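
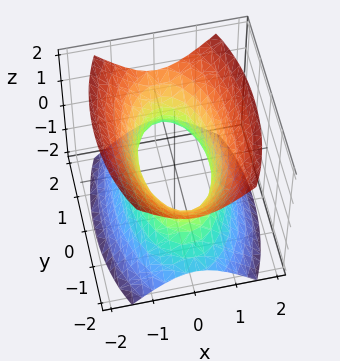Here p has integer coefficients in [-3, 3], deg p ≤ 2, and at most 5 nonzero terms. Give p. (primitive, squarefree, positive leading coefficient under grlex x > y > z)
3*x^2 + y^2 - 2*z^2 - 2

1. Degree: an hourglass — one-sheet hyperboloid; a quadric, so deg p = 2.
2. Symmetries: it's symmetric under x → −x, forcing even powers of x; it's symmetric under y → −y, forcing even powers of y; mirror symmetry z ↦ −z ⇒ only even powers of z.
3. Against the integer gridlines: the surface avoids every integer z-axis point in the box.
4. The integer polynomial consistent with all of this is the stated p.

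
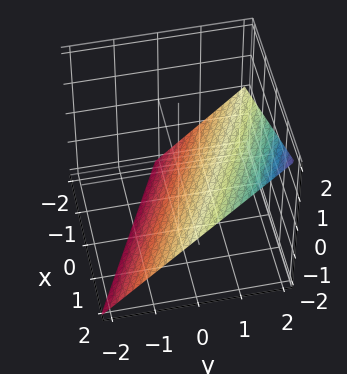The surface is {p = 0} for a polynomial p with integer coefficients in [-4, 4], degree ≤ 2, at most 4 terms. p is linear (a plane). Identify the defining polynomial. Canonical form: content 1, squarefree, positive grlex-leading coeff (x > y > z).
x + 2*y - 2*z - 2

First, deg p = 1.
Next, against the integer gridlines: it crosses the x-axis at the gridline x = 2; it crosses the z-axis at the gridline z = -1; it meets the y-axis at y = 1 (among the integer gridlines).
Finally, putting this together gives p.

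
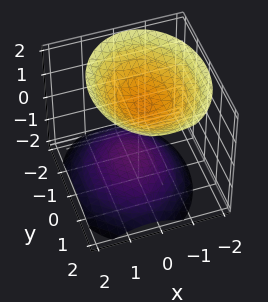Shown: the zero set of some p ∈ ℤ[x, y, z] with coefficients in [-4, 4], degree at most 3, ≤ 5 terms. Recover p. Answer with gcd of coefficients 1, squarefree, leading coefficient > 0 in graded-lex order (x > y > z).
First, there are 2 components. Treating them together as one polynomial.
Then, the degree is 2 — the shape is more complex than any degree-1 surface.
Then, from the visible intercepts: the surface avoids every integer x-axis point in the box; no y-intercept at any integer in the box; among the integer gridlines, it crosses the z-axis at z ∈ {-1, 1}.
Finally, these observations pin down the coefficients.

3*x^2 + x*z + 2*y^2 - 3*z^2 + 3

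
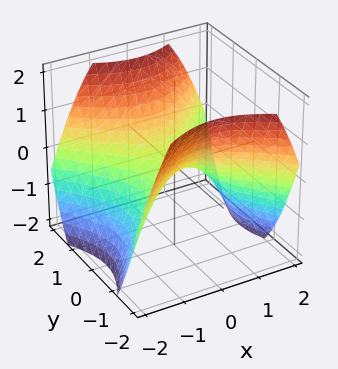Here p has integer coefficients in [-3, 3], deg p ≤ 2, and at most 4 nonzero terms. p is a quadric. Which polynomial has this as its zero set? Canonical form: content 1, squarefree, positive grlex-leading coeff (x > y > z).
2*x^2 - 2*y^2 + 3*z

(a) The degree is 2 — a hyperbolic paraboloid; a quadric.
(b) Symmetries: it's symmetric under y → −y, forcing even powers of y; mirror symmetry x ↦ −x ⇒ only even powers of x.
(c) From the visible intercepts: it crosses the z-axis at the gridline z = 0; it meets the y-axis at y = 0 (among the integer gridlines); it meets the x-axis at x = 0 (among the integer gridlines).
(d) The integer polynomial consistent with all of this is the stated p.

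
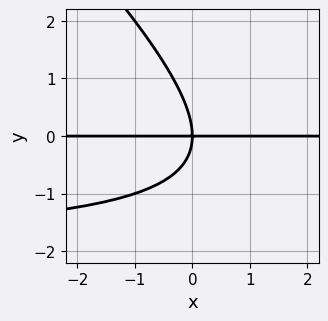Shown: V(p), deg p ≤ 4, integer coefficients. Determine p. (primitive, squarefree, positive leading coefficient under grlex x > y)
1. Degree: the shape is more complex than any degree-2 curve, so deg p = 3.
2. Against the integer gridlines: every point of the x-axis in the box is on the curve; it crosses the y-axis at the gridline y = 0.
3. Together with the visible shape, these determine p as stated.

x*y^2 + y^3 + 2*x*y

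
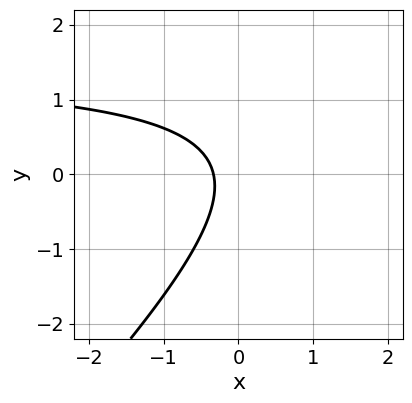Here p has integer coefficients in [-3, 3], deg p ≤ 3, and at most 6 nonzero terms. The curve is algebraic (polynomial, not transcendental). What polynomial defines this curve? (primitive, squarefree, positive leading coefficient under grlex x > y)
2*x*y - 2*y^2 - 3*x - 1

(a) Degree: the shape is more complex than any degree-1 curve, so deg p = 2.
(b) Observable constraints: it misses every integer gridline on the y-axis.
(c) These observations pin down the coefficients.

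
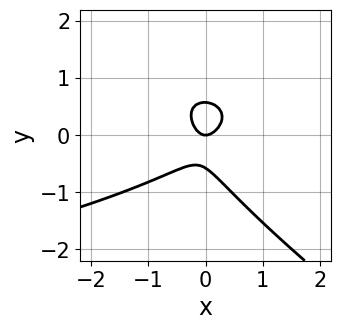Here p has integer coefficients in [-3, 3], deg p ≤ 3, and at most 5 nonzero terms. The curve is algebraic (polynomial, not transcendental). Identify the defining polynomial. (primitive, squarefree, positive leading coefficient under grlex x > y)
The degree is 3 — a generic line meets the curve in up to 3 points.
Against the integer gridlines: it crosses the y-axis at the gridline y = 0; one x-axis crossing is at x = 0.
Solving for integer coefficients yields p as stated.

2*x*y^2 + 3*y^3 + 3*x^2 - x*y - y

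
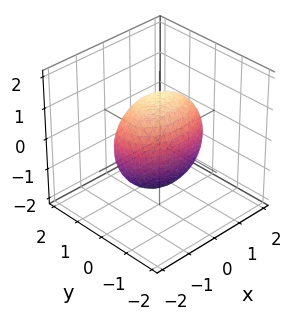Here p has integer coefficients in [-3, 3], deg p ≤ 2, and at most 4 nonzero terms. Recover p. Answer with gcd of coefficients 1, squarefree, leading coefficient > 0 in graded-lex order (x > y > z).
x^2 + 2*y^2 + z^2 - 2

deg p = 2. Bounded and convex; a quadric.
Symmetries: it's symmetric under x → −x, forcing even powers of x; the z ↦ −z reflection is a symmetry, so z appears only in even powers; it's symmetric under y → −y, forcing even powers of y.
Reading off the gridlines: the y-axis gridline crossings are at y ∈ {-1, 1}.
Matching integer coefficients to the picture gives p.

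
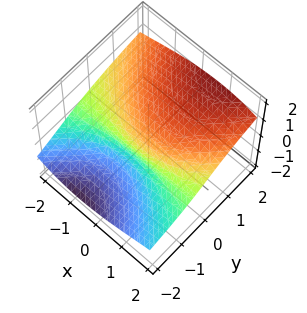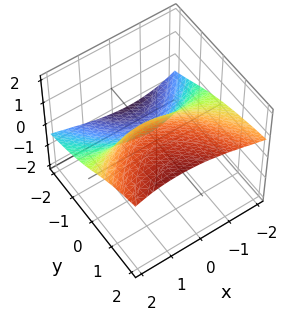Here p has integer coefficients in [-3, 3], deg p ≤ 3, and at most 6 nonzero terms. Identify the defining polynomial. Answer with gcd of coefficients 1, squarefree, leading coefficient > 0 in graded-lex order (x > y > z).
x^2*z - x*z^2 + 2*z^3 - 2*y - 1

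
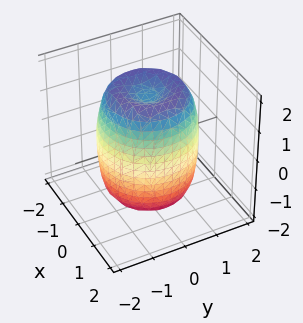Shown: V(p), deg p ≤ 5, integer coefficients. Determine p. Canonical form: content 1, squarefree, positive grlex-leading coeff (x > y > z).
2*x^4 + 4*x^2*y^2 + 2*y^4 - 3*x^2 - 3*y^2 + z^2 - 2

The degree is 4 — no degree-3 surface has this shape.
Symmetries: every cross-section ⟂ z is a circle, so x, y appear only via x² + y².
Reading off the gridlines: a circular section at z = 1 has radius between 1 and 2.
Putting this together gives p.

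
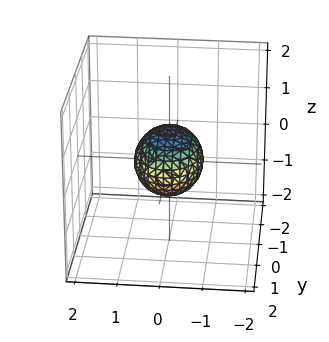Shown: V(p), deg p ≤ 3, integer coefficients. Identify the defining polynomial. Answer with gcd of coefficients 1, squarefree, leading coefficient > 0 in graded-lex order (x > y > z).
First, the degree is 2 — a closed, bounded, convex surface; a quadric.
Next, symmetries: mirror symmetry x ↦ −x ⇒ only even powers of x; mirror symmetry z ↦ −z ⇒ only even powers of z; the y ↦ −y reflection is a symmetry, so y appears only in even powers.
Then, against the integer gridlines: the y-axis gridline crossings are at y ∈ {-1, 1}.
Finally, these observations pin down the coefficients.

3*x^2 + 2*y^2 + 3*z^2 - 2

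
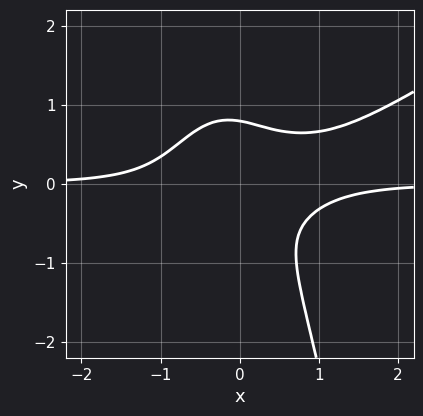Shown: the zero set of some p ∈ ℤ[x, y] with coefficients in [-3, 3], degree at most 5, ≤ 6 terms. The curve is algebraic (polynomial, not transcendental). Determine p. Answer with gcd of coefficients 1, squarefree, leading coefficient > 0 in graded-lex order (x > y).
2*x^3*y - 3*x^2*y^2 - x*y^2 - 2*y^3 + 1

First, the degree is 4 — no degree-3 curve has this shape.
Then, from the axis intercepts and sections: no x-intercept at any integer in the box.
Finally, these observations pin down the coefficients.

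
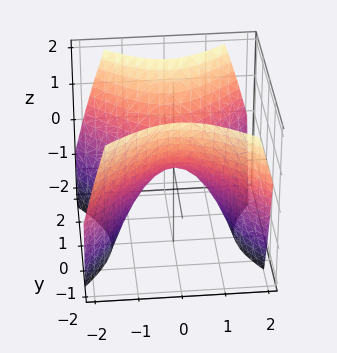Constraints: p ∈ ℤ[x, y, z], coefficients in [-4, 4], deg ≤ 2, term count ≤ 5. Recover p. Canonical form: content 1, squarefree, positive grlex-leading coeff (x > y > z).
x^2 - y^2 + z

1. Degree: a saddle surface; a quadric, so deg p = 2.
2. Symmetries: the x ↦ −x reflection is a symmetry, so x appears only in even powers; mirror symmetry y ↦ −y ⇒ only even powers of y.
3. Against the integer gridlines: one y-axis crossing is at y = 0; one x-axis crossing is at x = 0.
4. Solving for integer coefficients yields p as stated.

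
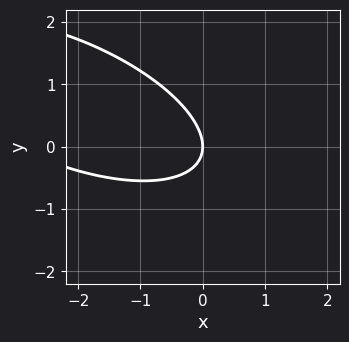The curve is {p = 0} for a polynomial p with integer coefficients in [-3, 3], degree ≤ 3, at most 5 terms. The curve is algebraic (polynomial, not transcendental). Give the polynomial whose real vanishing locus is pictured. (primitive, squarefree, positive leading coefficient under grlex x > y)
(a) deg p = 2. No degree-1 curve has this shape.
(b) From the axis intercepts and sections: one y-axis crossing is at y = 0; it meets the x-axis at x = 0 (among the integer gridlines).
(c) Putting this together gives p.

x^2 + 2*x*y + 3*y^2 + 3*x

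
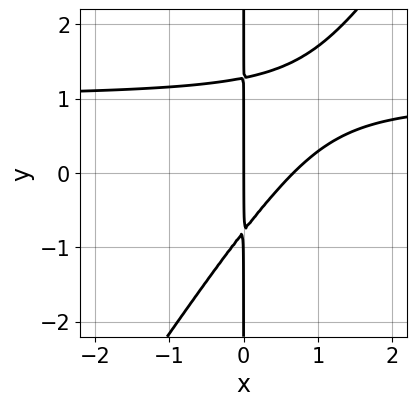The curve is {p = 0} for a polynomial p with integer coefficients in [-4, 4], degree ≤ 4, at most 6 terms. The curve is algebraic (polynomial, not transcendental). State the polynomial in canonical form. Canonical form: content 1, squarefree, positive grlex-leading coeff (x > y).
3*x^2*y - 2*x*y^2 - 3*x^2 + x*y + 2*x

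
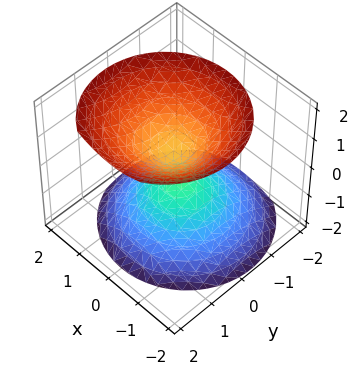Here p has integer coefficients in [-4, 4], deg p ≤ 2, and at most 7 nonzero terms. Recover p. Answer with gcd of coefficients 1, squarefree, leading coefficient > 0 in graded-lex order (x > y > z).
3*x^2 + 3*y^2 - y*z - 3*z^2 + 1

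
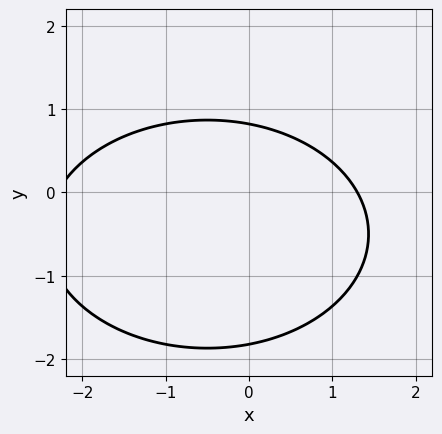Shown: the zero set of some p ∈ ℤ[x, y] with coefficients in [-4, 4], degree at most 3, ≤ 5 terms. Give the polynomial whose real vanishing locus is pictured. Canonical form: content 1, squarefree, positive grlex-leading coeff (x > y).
x^2 + 2*y^2 + x + 2*y - 3

First, the degree is 2 — no degree-1 curve has this shape.
Finally, solving for integer coefficients yields p as stated.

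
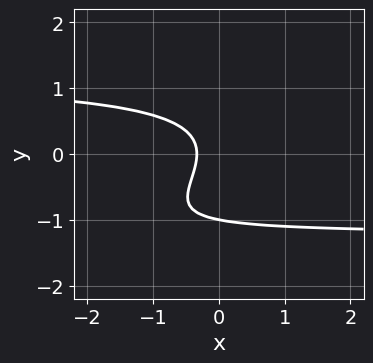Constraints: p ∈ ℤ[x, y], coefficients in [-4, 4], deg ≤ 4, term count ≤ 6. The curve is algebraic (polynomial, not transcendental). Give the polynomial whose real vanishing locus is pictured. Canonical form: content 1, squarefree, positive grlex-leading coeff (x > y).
The degree is 3 — the shape is more complex than any degree-2 curve.
From the axis intercepts and sections: it meets the y-axis at y = -1 (among the integer gridlines).
Solving for integer coefficients yields p as stated.

2*x*y^2 - 3*y^3 - 2*y^2 - 3*x - 1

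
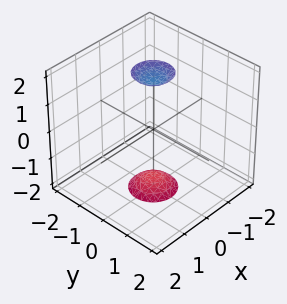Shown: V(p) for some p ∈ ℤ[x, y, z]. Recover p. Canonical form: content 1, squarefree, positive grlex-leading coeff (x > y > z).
There are 2 components. They look like related sheets of one shape, so recover p as a whole.
The degree is 2 — two sheets facing apart; a quadric.
By symmetry, every cross-section ⟂ z is a circle, so x, y appear only via x² + y²; the z ↦ −z reflection is a symmetry, so z appears only in even powers.
Reading off the gridlines: no y-intercept at any integer in the box; a circular section at z = -2 has radius between 0 and 1; it misses every integer gridline on the x-axis.
Fitting integer coefficients to these (and the overall shape) gives p.

3*x^2 + 3*y^2 - z^2 + 3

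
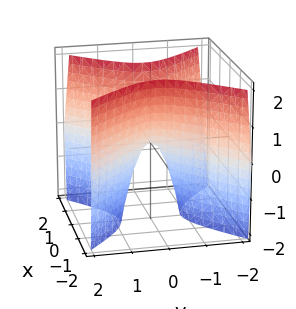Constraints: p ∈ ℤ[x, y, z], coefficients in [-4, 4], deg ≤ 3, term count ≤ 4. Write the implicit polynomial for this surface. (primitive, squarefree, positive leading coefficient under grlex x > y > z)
3*x^2 - 3*y^2 - z

(a) Degree: a hyperbolic paraboloid; a quadric, so deg p = 2.
(b) Symmetries: it's symmetric under y → −y, forcing even powers of y; the x ↦ −x reflection is a symmetry, so x appears only in even powers.
(c) From the visible intercepts: one y-axis crossing is at y = 0; it crosses the x-axis at the gridline x = 0; it crosses the z-axis at the gridline z = 0.
(d) These observations pin down the coefficients.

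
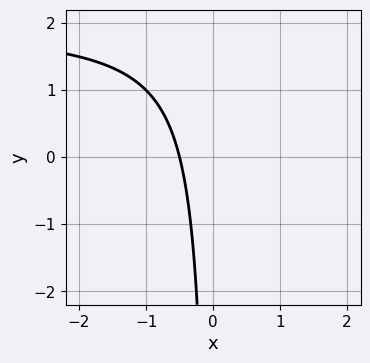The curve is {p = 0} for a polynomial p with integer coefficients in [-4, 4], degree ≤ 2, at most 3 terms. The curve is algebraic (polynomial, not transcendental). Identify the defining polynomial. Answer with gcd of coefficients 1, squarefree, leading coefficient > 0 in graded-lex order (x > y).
(a) Degree: no degree-1 curve has this shape, so deg p = 2.
(b) From the visible intercepts: the curve avoids every integer y-axis point in the box.
(c) Together with the visible shape, these determine p as stated.

x*y - 2*x - 1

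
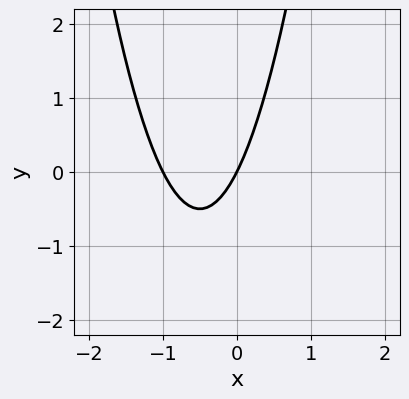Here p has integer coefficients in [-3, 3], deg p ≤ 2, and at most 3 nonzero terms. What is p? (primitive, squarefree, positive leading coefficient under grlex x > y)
First, degree: no degree-1 curve has this shape, so deg p = 2.
Then, from the axis intercepts and sections: it crosses the y-axis at the gridline y = 0; the x-axis gridline crossings are at x ∈ {-1, 0}.
Finally, the integer polynomial consistent with all of this is the stated p.

2*x^2 + 2*x - y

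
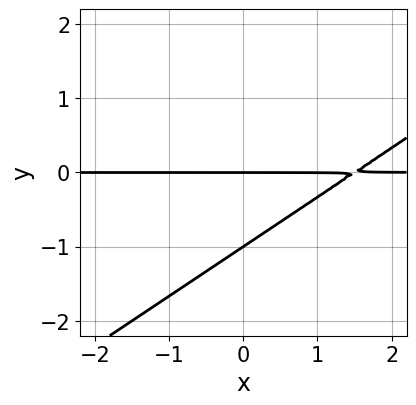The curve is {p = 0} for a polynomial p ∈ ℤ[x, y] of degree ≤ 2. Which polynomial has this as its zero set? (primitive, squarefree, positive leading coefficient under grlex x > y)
2*x*y - 3*y^2 - 3*y

1. Degree: no degree-1 curve has this shape, so deg p = 2.
2. Reading off the gridlines: among the integer gridlines, it crosses the y-axis at y ∈ {-1, 0}; the visible x-axis segment lies entirely on the curve.
3. The integer polynomial consistent with all of this is the stated p.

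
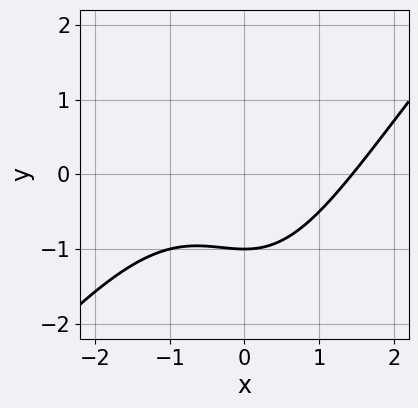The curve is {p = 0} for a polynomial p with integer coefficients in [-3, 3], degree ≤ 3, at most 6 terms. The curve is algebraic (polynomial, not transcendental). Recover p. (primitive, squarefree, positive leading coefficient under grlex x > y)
x^3 - x^2*y - 3*y - 3

(a) deg p = 3.
(b) Observable constraints: one y-axis crossing is at y = -1.
(c) Solving for integer coefficients yields p as stated.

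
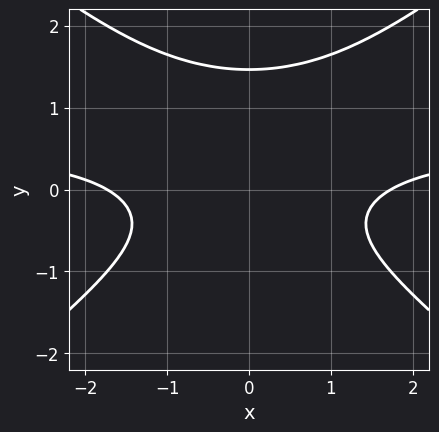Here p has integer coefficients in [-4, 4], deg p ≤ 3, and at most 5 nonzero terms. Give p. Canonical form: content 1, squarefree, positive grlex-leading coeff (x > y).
(a) The degree is 3 — a generic line meets the curve in up to 3 points.
(b) Symmetries: mirror symmetry x ↦ −x ⇒ only even powers of x.
(c) The integer polynomial consistent with all of this is the stated p.

2*x^2*y - 3*y^3 - x^2 + 3*y^2 + 3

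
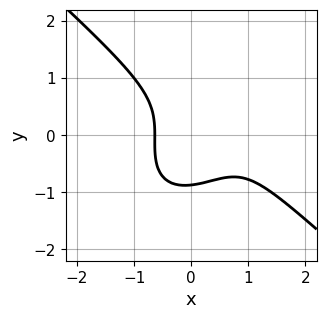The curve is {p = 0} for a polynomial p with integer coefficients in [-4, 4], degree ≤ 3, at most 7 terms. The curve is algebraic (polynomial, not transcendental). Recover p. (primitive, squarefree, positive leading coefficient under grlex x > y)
3*x^3 - x*y^2 + 3*y^3 - 3*x^2 + 2

1. The degree is 3 — a generic line meets the curve in up to 3 points.
2. The integer polynomial consistent with all of this is the stated p.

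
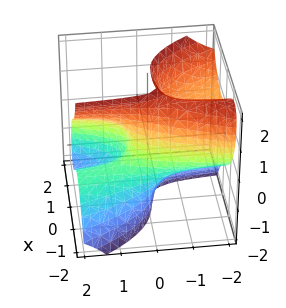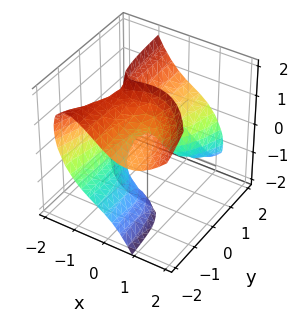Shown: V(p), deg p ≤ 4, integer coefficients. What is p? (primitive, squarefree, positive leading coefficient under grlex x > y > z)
3*x^3 + 3*x*y*z + 2*y*z^2 - 2*y + 1

Degree: the shape is more complex than any degree-2 surface, so deg p = 3.
Observable constraints: the surface avoids every integer z-axis point in the box.
These observations pin down the coefficients.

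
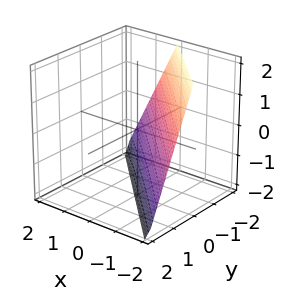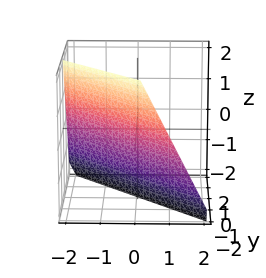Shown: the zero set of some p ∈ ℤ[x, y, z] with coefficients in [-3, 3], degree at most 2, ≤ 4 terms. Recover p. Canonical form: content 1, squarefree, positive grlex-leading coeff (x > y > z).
2*x + 2*y + z + 2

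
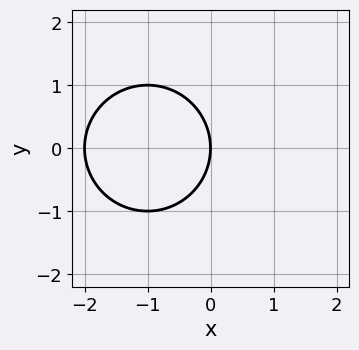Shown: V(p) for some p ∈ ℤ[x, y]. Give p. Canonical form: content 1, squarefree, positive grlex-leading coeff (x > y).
x^2 + y^2 + 2*x

(a) deg p = 2.
(b) Symmetries: the y ↦ −y reflection is a symmetry, so y appears only in even powers.
(c) Checking where it meets the axes: it meets the y-axis at y = 0 (among the integer gridlines); the x-axis gridline crossings are at x ∈ {-2, 0}.
(d) Putting this together gives p.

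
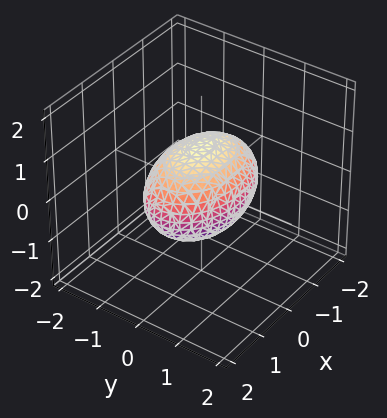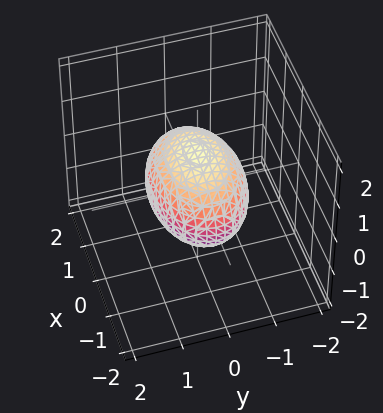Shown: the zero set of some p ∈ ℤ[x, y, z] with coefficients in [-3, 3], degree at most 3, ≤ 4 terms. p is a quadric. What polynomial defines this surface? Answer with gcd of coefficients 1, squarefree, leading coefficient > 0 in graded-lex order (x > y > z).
x^2 + 2*y^2 + 2*z^2 - 2

First, degree: a closed, bounded, convex surface; a quadric, so deg p = 2.
Then, symmetries: it's symmetric under x → −x, forcing even powers of x; it's symmetric under y → −y, forcing even powers of y; it's symmetric under z → −z, forcing even powers of z.
Then, observable constraints: among the integer gridlines, it crosses the y-axis at y ∈ {-1, 1}; the z-axis gridline crossings are at z ∈ {-1, 1}.
Finally, putting this together gives p.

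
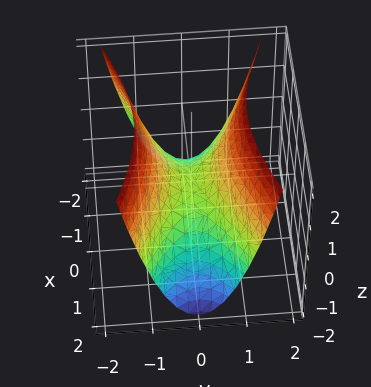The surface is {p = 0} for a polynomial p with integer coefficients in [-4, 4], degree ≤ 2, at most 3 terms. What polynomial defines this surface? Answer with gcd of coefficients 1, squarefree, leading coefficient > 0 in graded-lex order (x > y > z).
Degree: a hyperbolic paraboloid; a quadric, so deg p = 2.
Symmetries: the y ↦ −y reflection is a symmetry, so y appears only in even powers; mirror symmetry x ↦ −x ⇒ only even powers of x.
Reading off the gridlines: one y-axis crossing is at y = 0; it meets the x-axis at x = 0 (among the integer gridlines).
Matching integer coefficients to the picture gives p.

x^2 - 3*y^2 + 2*z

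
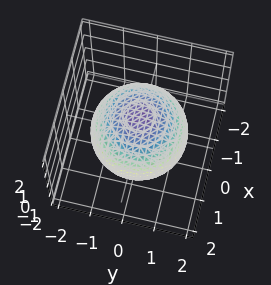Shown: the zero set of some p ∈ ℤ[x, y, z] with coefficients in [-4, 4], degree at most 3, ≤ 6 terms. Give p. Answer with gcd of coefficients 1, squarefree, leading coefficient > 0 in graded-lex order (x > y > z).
x^2 + y^2 + z^2 - 2

1. Degree: a closed, bounded, convex surface; a quadric, so deg p = 2.
2. Symmetries: mirror symmetry z ↦ −z ⇒ only even powers of z; every cross-section ⟂ z is a circle, so x, y appear only via x² + y².
3. Against the integer gridlines: a circular section at z = 1 has radius exactly 1.
4. Putting this together gives p.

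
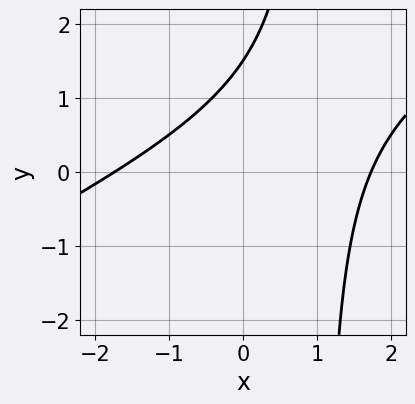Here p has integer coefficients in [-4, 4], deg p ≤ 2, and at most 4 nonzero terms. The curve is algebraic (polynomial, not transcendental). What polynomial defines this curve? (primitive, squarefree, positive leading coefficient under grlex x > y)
x^2 - 2*x*y + 2*y - 3

deg p = 2.
The integer polynomial consistent with all of this is the stated p.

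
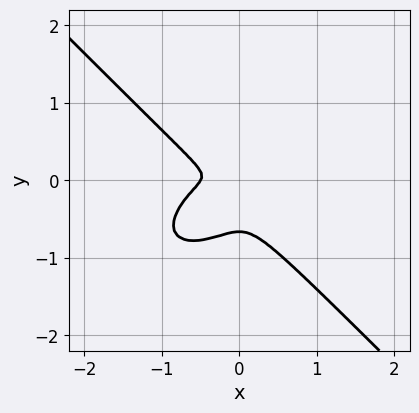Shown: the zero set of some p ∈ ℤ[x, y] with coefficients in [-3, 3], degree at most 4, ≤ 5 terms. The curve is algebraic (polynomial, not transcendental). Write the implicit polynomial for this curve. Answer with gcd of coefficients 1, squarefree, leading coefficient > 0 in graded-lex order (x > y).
1. Degree: a generic line meets the curve in up to 3 points, so deg p = 3.
2. The integer polynomial consistent with all of this is the stated p.

2*x^3 - x^2*y + 3*y^3 + x^2 + 2*y^2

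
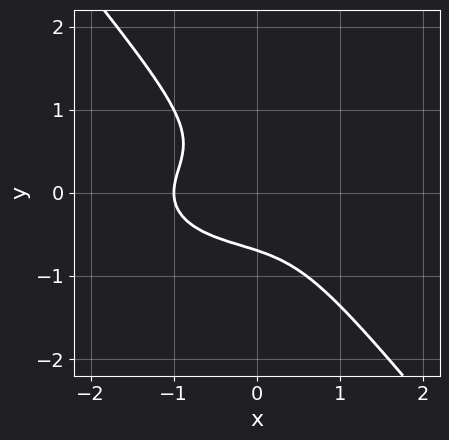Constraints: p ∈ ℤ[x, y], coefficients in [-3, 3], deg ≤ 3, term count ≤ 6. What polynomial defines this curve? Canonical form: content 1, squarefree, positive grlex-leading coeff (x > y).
x^3 + 3*x*y^2 + 3*y^3 + 1

(a) The degree is 3 — no degree-2 curve has this shape.
(b) From the axis intercepts and sections: one x-axis crossing is at x = -1.
(c) Putting this together gives p.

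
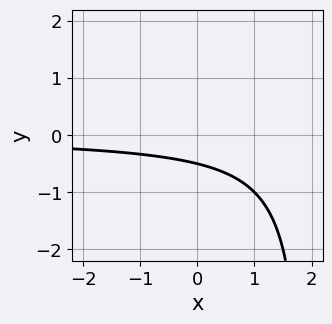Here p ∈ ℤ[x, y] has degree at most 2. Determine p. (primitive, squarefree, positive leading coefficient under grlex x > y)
x*y - 2*y - 1

(a) The degree is 2 — no degree-1 curve has this shape.
(b) Reading off the gridlines: no x-intercept at any integer in the box.
(c) Matching integer coefficients to the picture gives p.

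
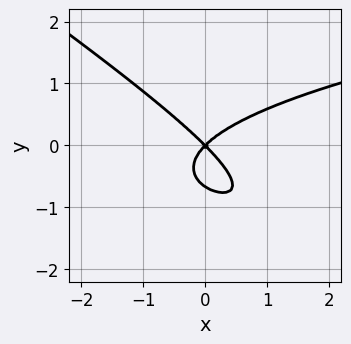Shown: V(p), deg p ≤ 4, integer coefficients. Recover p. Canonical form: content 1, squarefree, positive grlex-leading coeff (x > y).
2*x*y^2 + 3*y^3 - 2*x^2 + 2*y^2

1. Degree: no degree-2 curve has this shape, so deg p = 3.
2. Observable constraints: one x-axis crossing is at x = 0; it meets the y-axis at y = 0 (among the integer gridlines).
3. Matching integer coefficients to the picture gives p.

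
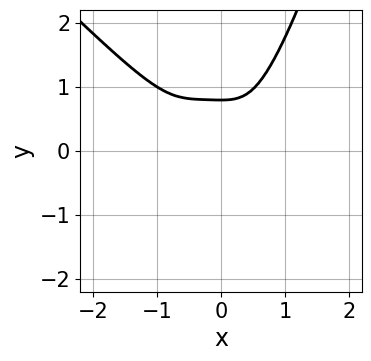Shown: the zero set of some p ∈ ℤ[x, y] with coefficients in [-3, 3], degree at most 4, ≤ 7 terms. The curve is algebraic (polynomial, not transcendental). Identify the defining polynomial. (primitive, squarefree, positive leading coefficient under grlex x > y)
Degree: the shape is more complex than any degree-3 curve, so deg p = 4.
Reading off the gridlines: the curve avoids every integer x-axis point in the box.
Putting this together gives p.

3*x^4 + 3*x^3*y + x^2*y - 2*y^3 + 1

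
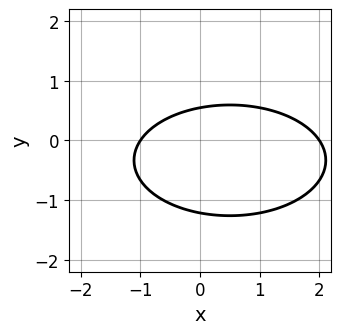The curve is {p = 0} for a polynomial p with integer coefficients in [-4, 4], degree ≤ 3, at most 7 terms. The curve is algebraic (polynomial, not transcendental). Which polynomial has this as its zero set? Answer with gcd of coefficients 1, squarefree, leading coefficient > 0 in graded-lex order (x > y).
(a) The degree is 2 — the shape is more complex than any degree-1 curve.
(b) Reading off the gridlines: the x-axis gridline crossings are at x ∈ {-1, 2}.
(c) Fitting integer coefficients to these (and the overall shape) gives p.

x^2 + 3*y^2 - x + 2*y - 2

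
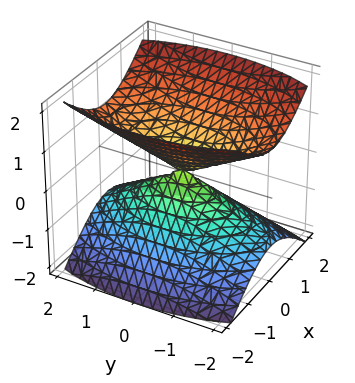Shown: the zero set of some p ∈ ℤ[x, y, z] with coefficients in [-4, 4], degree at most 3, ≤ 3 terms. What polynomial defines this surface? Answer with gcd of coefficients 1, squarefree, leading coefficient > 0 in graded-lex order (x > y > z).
3*x^2 + y^2 - 3*z^2

There are 2 components.
Degree: a double cone through the origin; a quadric, so deg p = 2.
Symmetries: the z ↦ −z reflection is a symmetry, so z appears only in even powers; mirror symmetry x ↦ −x ⇒ only even powers of x; the y ↦ −y reflection is a symmetry, so y appears only in even powers.
Checking where it meets the axes: it crosses the z-axis at the gridline z = 0; it crosses the x-axis at the gridline x = 0.
Fitting integer coefficients to these (and the overall shape) gives p.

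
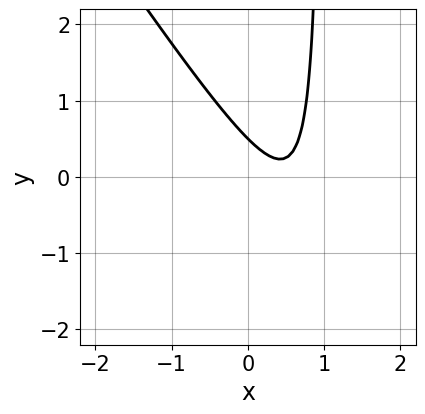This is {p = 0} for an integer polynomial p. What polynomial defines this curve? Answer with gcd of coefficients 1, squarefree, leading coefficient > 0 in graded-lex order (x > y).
3*x^2 + 2*x*y - 3*x - 2*y + 1

First, the degree is 2 — no degree-1 curve has this shape.
Then, from the visible intercepts: it misses every integer gridline on the x-axis.
Finally, these observations pin down the coefficients.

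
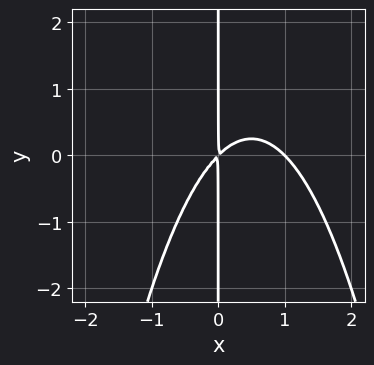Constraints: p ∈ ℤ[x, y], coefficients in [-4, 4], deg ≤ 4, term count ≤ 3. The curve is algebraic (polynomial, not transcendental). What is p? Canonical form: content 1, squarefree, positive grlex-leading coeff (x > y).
x^3 - x^2 + x*y

1. deg p = 3. A generic line meets the curve in up to 3 points.
2. From the axis intercepts and sections: the visible y-axis segment lies entirely on the curve; it meets the x-axis at x = 1 (among the integer gridlines).
3. Together with the visible shape, these determine p as stated.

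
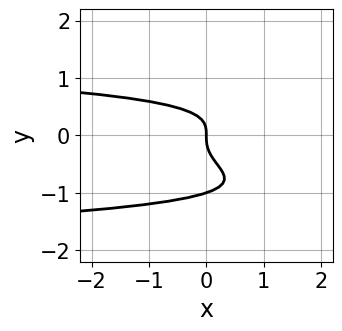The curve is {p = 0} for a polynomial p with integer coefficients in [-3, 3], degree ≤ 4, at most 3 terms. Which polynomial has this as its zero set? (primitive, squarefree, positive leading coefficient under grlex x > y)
deg p = 4. A generic line meets the curve in up to 4 points.
Checking where it meets the axes: it crosses the x-axis at the gridline x = 0; the y-axis gridline crossings are at y ∈ {-1, 0}.
Fitting integer coefficients to these (and the overall shape) gives p.

3*y^4 + 3*y^3 + x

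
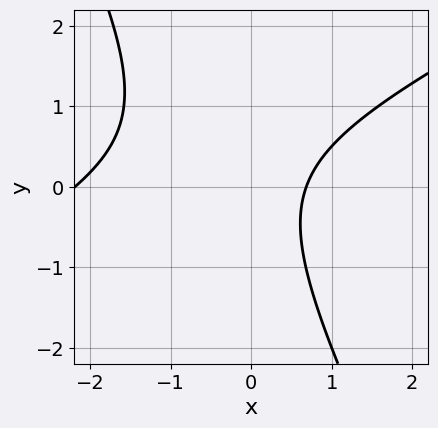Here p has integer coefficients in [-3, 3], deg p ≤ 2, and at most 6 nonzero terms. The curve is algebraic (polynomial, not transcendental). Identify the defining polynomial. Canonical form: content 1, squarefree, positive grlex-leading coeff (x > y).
2*x^2 - 3*x*y - 2*y^2 + 3*x - 3

1. Degree: a generic line meets the curve in up to 2 points, so deg p = 2.
2. Reading off the gridlines: no y-intercept at any integer in the box.
3. The integer polynomial consistent with all of this is the stated p.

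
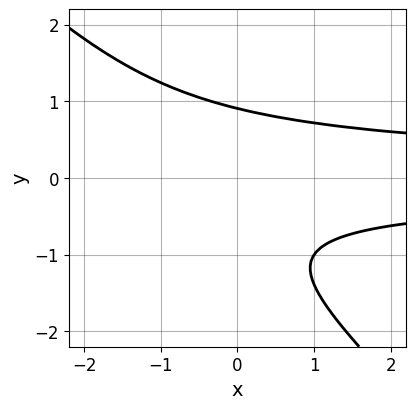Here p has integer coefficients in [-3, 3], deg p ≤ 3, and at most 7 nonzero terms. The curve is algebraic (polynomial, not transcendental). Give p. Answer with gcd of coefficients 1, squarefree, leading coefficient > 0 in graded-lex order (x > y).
3*x*y^2 + 3*y^3 + 2*y^2 - y - 3

First, degree: a generic line meets the curve in up to 3 points, so deg p = 3.
Then, reading off the gridlines: no x-intercept at any integer in the box.
Finally, the integer polynomial consistent with all of this is the stated p.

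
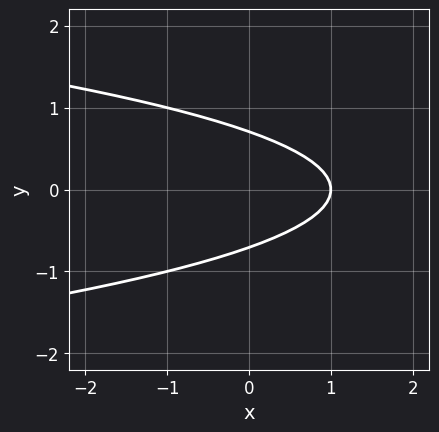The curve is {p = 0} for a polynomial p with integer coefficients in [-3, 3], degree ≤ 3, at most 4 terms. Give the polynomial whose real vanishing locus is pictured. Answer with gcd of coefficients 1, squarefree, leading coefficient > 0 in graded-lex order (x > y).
2*y^2 + x - 1

(a) Degree: no degree-1 curve has this shape, so deg p = 2.
(b) Symmetries: it's symmetric under y → −y, forcing even powers of y.
(c) Observable constraints: one x-axis crossing is at x = 1.
(d) Fitting integer coefficients to these (and the overall shape) gives p.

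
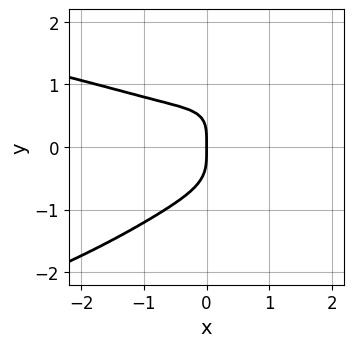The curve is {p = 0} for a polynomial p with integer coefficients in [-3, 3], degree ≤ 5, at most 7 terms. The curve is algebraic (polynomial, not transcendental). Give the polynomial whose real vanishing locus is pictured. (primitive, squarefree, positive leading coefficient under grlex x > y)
(a) The degree is 4 — a generic line meets the curve in up to 4 points.
(b) Checking where it meets the axes: one x-axis crossing is at x = 0; one y-axis crossing is at y = 0.
(c) Matching integer coefficients to the picture gives p.

2*x^2*y^2 - 3*x*y^3 + 3*y^4 + 2*x^3 + 2*x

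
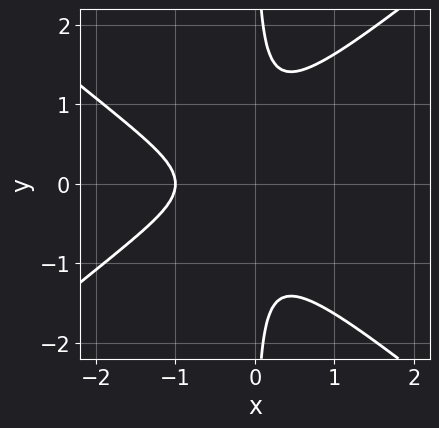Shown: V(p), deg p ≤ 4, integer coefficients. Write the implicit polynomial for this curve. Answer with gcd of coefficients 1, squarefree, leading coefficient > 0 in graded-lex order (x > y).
2*x^3 - 3*x*y^2 + 3*x^2 + 2*x + 1

The degree is 3 — the shape is more complex than any degree-2 curve.
Symmetries: the y ↦ −y reflection is a symmetry, so y appears only in even powers.
Reading off the gridlines: no y-intercept at any integer in the box; it meets the x-axis at x = -1 (among the integer gridlines).
Assembling these constraints gives the stated polynomial.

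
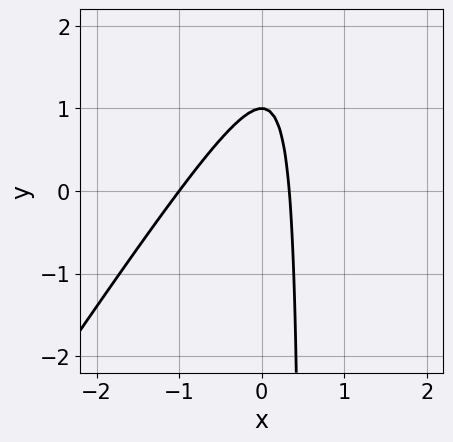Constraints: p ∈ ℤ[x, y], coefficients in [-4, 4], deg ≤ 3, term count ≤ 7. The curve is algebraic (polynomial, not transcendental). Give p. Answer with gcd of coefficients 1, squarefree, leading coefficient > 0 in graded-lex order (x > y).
1. Degree: no degree-1 curve has this shape, so deg p = 2.
2. Reading off the gridlines: it meets the y-axis at y = 1 (among the integer gridlines); it meets the x-axis at x = -1 (among the integer gridlines).
3. Fitting integer coefficients to these (and the overall shape) gives p.

3*x^2 - 2*x*y + 2*x + y - 1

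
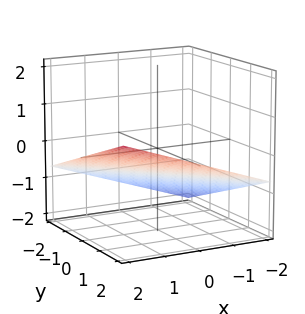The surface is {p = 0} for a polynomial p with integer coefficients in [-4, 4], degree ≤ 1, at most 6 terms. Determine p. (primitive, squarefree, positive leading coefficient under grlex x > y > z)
x + y - 3*z - 2

First, the degree is 1 — the surface is flat (a plane).
Then, against the integer gridlines: one x-axis crossing is at x = 2; one y-axis crossing is at y = 2.
Finally, putting this together gives p.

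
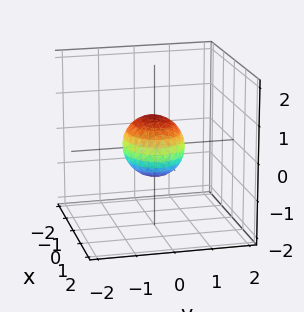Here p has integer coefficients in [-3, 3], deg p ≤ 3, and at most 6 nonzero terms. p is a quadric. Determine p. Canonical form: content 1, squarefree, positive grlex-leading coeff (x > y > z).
2*x^2 + 3*y^2 + 3*z^2 - 2

The degree is 2 — a closed, bounded, convex surface; a quadric.
Symmetries: mirror symmetry z ↦ −z ⇒ only even powers of z; the x ↦ −x reflection is a symmetry, so x appears only in even powers; mirror symmetry y ↦ −y ⇒ only even powers of y.
From the axis intercepts and sections: the x-axis gridline crossings are at x ∈ {-1, 1}.
Solving for integer coefficients yields p as stated.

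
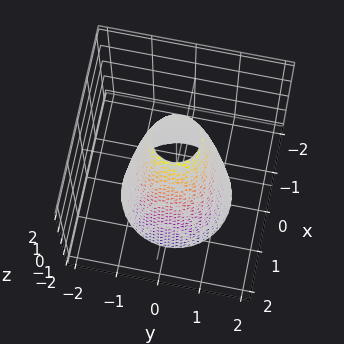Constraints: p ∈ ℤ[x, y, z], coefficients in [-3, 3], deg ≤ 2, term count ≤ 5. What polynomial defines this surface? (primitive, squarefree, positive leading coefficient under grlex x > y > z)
3*x^2 + 3*y^2 + z - 3

(a) The degree is 2 — a generic line meets the surface in up to 2 points.
(b) Symmetries: the surface is invariant under rotation about z: p = q(x² + y², z).
(c) Reading off the gridlines: the surface avoids every integer z-axis point in the box; the y-axis gridline crossings are at y ∈ {-1, 1}.
(d) Assembling these constraints gives the stated polynomial. Check: (-1, 0, 0) on the x-axis lies on the surface, and p(-1, 0, 0) = 0. ✓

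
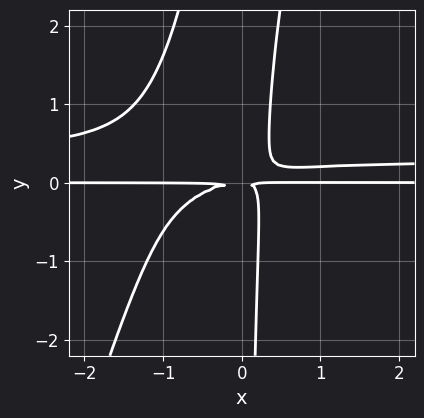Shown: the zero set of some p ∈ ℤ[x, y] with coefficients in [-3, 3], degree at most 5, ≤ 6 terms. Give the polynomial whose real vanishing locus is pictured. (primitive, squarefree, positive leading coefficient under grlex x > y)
3*x^2*y^2 - x*y^3 - x^2*y + 3*x*y^2 - y^2

(a) The degree is 4 — the shape is more complex than any degree-3 curve.
(b) From the axis intercepts and sections: the visible x-axis segment lies entirely on the curve.
(c) Fitting integer coefficients to these (and the overall shape) gives p.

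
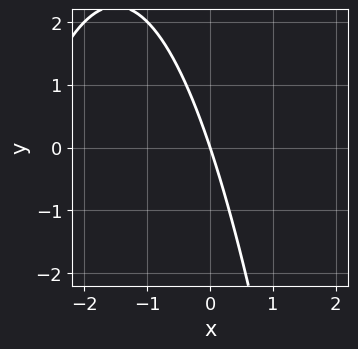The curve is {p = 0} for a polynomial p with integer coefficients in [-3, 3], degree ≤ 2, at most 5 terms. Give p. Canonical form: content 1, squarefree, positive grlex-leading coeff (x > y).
x^2 + 3*x + y

First, the degree is 2 — a generic line meets the curve in up to 2 points.
Next, checking where it meets the axes: one y-axis crossing is at y = 0; it meets the x-axis at x = 0 (among the integer gridlines).
Finally, fitting integer coefficients to these (and the overall shape) gives p.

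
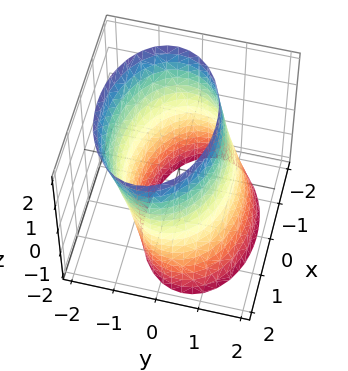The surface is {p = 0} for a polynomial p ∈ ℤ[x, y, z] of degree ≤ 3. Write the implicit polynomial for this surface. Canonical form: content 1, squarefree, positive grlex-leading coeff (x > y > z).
x^2 + 2*y^2 + y*z - 3

Degree: a generic line meets the surface in up to 2 points, so deg p = 2.
Checking where it meets the axes: it misses every integer gridline on the z-axis.
The integer polynomial consistent with all of this is the stated p.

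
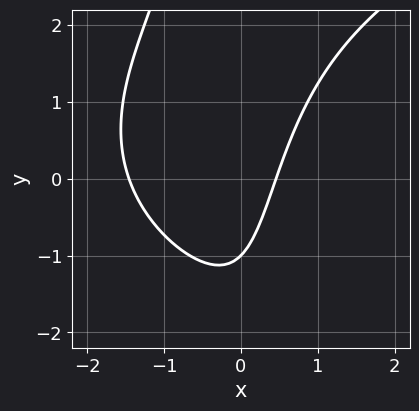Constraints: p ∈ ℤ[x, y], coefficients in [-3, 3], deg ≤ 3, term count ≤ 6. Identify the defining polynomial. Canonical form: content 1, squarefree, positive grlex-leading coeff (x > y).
x*y^2 - 3*x^2 - 3*x + 2*y + 2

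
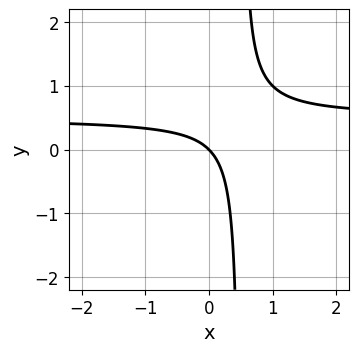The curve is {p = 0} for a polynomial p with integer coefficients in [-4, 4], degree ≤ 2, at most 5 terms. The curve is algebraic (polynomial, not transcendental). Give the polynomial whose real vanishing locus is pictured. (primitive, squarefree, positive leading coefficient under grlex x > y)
First, deg p = 2.
Then, observable constraints: one x-axis crossing is at x = 0; it meets the y-axis at y = 0 (among the integer gridlines).
Finally, putting this together gives p.

2*x*y - x - y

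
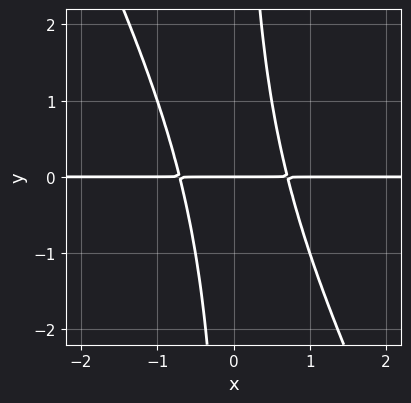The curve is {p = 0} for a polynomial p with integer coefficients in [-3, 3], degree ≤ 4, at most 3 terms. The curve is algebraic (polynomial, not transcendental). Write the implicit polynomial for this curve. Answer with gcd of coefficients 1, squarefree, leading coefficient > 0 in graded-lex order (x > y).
2*x^2*y + x*y^2 - y

deg p = 3. The shape is more complex than any degree-2 curve.
Reading off the gridlines: every point of the x-axis in the box is on the curve; one y-axis crossing is at y = 0.
These observations pin down the coefficients.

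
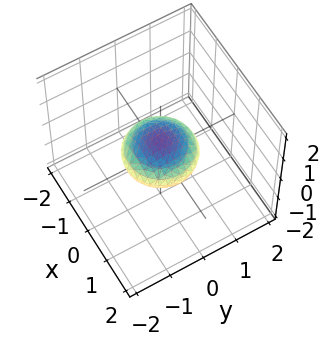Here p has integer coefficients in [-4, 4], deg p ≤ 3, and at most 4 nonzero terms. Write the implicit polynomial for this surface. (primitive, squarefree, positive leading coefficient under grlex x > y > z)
1. The degree is 2 — bounded and convex; a quadric.
2. Symmetries: the z ↦ −z reflection is a symmetry, so z appears only in even powers; the surface is invariant under rotation about z: p = q(x² + y², z).
3. Reading off the gridlines: a circular section at z = 0 has radius exactly 1; among the integer gridlines, it crosses the x-axis at x ∈ {-1, 1}; among the integer gridlines, it crosses the y-axis at y ∈ {-1, 1}.
4. Putting this together gives p.

x^2 + y^2 + 3*z^2 - 1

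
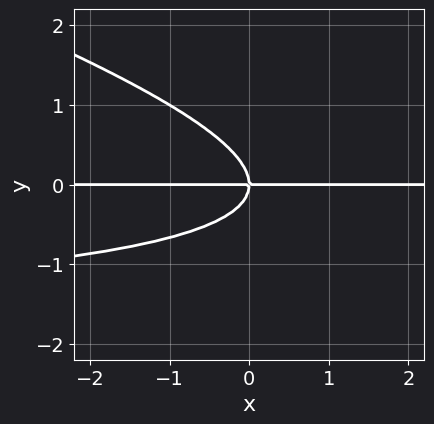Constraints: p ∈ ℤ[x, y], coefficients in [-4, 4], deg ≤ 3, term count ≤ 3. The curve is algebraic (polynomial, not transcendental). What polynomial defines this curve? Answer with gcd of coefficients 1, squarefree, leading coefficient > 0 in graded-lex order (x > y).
x*y^2 + 3*y^3 + 2*x*y

First, degree: no degree-2 curve has this shape, so deg p = 3.
Next, against the integer gridlines: it crosses the y-axis at the gridline y = 0; the visible x-axis segment lies entirely on the curve.
Finally, assembling these constraints gives the stated polynomial.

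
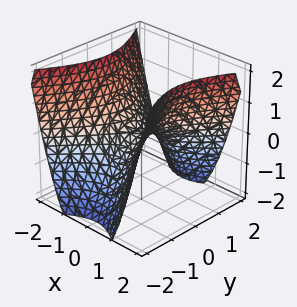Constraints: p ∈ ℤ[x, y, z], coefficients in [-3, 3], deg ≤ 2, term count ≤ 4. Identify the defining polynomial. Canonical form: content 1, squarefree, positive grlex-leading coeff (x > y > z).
3*x^2 - 2*y^2 - 3*z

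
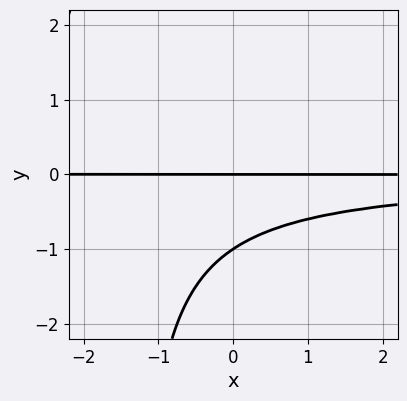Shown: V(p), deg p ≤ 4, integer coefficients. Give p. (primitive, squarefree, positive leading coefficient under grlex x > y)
2*x*y^2 + 3*y^2 + 3*y

Degree: no degree-2 curve has this shape, so deg p = 3.
Reading off the gridlines: among the integer gridlines, it crosses the y-axis at y ∈ {-1, 0}; every point of the x-axis in the box is on the curve.
Fitting integer coefficients to these (and the overall shape) gives p.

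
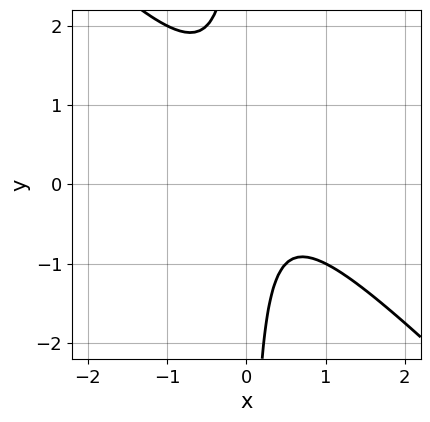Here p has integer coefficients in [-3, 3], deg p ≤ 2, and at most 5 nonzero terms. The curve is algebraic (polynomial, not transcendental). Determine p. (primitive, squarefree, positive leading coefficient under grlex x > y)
First, the degree is 2 — a generic line meets the curve in up to 2 points.
Next, from the visible intercepts: the curve avoids every integer x-axis point in the box; the curve avoids every integer y-axis point in the box.
Finally, fitting integer coefficients to these (and the overall shape) gives p.

2*x^2 + 2*x*y - x + 1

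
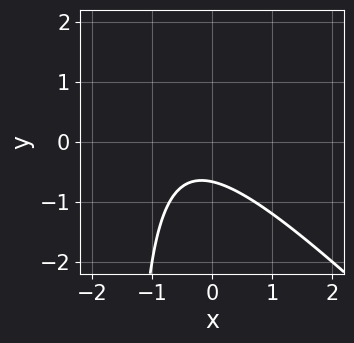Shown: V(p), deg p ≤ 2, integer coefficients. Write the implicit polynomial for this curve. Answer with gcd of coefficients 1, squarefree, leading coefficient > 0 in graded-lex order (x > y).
2*x^2 + 2*x*y + 2*x + 3*y + 2

(a) Degree: no degree-1 curve has this shape, so deg p = 2.
(b) Reading off the gridlines: no x-intercept at any integer in the box.
(c) Matching integer coefficients to the picture gives p.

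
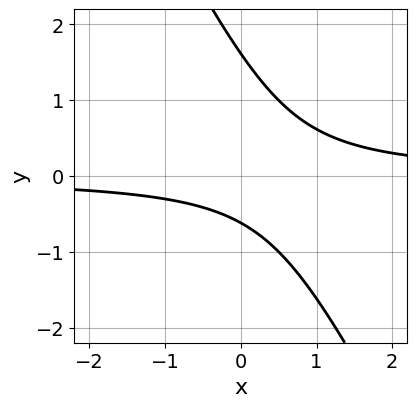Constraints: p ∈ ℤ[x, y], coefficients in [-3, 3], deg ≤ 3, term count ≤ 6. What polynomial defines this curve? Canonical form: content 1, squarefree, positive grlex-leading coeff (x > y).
2*x*y + y^2 - y - 1

(a) deg p = 2. The shape is more complex than any degree-1 curve.
(b) Checking where it meets the axes: the curve avoids every integer x-axis point in the box.
(c) Fitting integer coefficients to these (and the overall shape) gives p.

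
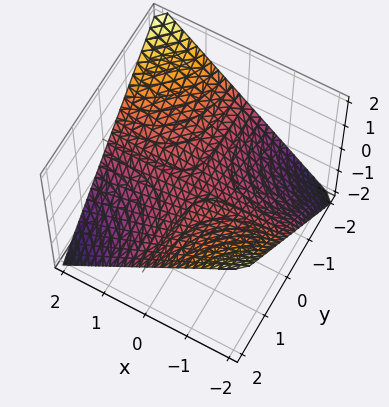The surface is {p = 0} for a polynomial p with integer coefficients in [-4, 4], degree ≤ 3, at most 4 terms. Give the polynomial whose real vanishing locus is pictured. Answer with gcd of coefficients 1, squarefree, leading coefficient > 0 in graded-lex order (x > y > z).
1. The degree is 2 — a saddle surface; a quadric.
2. Reading off the gridlines: every point of the y-axis in the box is on the surface; one z-axis crossing is at z = 0.
3. Assembling these constraints gives the stated polynomial. Check: (-2, 0, 0) on the x-axis lies on the surface, and p(-2, 0, 0) = 0. ✓

x*y + 2*z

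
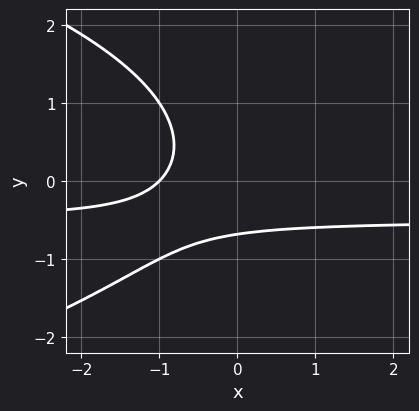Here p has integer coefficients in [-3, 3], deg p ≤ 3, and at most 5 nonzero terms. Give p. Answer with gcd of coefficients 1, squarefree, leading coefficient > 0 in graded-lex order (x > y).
y^3 + 2*x*y + x + y + 1

1. deg p = 3.
2. Against the integer gridlines: it crosses the x-axis at the gridline x = -1.
3. Putting this together gives p.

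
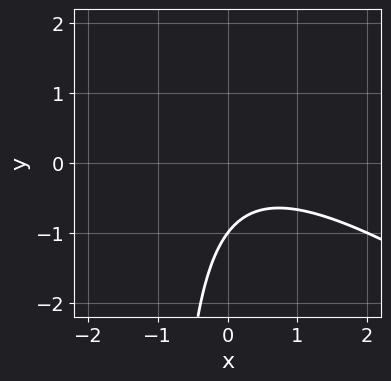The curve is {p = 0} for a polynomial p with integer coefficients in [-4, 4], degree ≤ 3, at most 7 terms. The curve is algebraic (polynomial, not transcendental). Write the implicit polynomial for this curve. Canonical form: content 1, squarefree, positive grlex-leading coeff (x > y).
2*x^2 + 3*x*y - x + 3*y + 3

deg p = 2.
Reading off the gridlines: the curve avoids every integer x-axis point in the box; one y-axis crossing is at y = -1.
The integer polynomial consistent with all of this is the stated p.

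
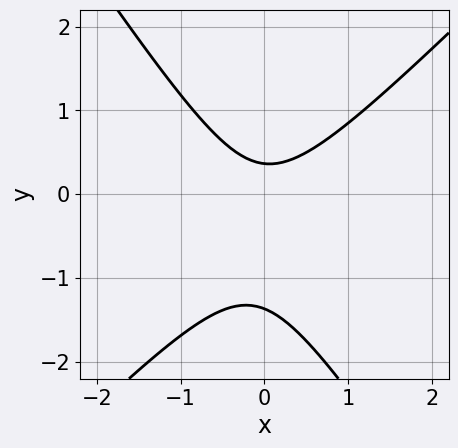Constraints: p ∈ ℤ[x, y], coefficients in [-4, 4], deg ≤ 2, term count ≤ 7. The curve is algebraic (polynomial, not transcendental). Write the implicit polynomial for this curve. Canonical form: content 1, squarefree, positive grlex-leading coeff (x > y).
3*x^2 - x*y - 2*y^2 - 2*y + 1

1. The degree is 2 — no degree-1 curve has this shape.
2. Reading off the gridlines: no x-intercept at any integer in the box.
3. Solving for integer coefficients yields p as stated.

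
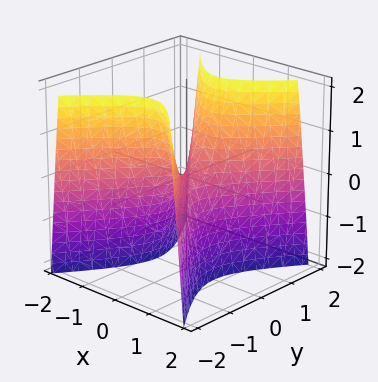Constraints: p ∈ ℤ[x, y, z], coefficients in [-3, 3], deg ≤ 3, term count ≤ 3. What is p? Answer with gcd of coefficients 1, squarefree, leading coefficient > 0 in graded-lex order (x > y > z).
deg p = 2. A saddle surface; a quadric.
Symmetries: mirror symmetry x ↦ −x ⇒ only even powers of x; the y ↦ −y reflection is a symmetry, so y appears only in even powers.
Observable constraints: it meets the y-axis at y = 0 (among the integer gridlines); one x-axis crossing is at x = 0.
Matching integer coefficients to the picture gives p.

3*x^2 - 2*y^2 + z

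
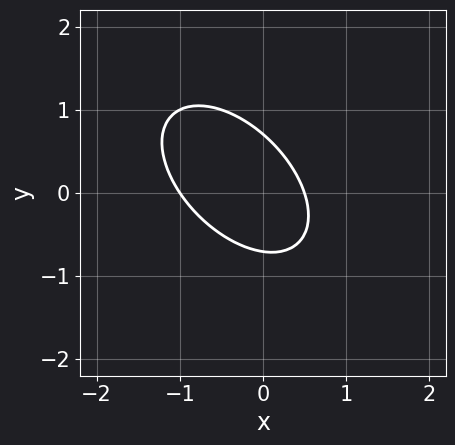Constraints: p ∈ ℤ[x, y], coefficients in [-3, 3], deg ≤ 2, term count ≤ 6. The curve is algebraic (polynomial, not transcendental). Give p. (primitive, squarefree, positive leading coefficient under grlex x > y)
Degree: the shape is more complex than any degree-1 curve, so deg p = 2.
Reading off the gridlines: one x-axis crossing is at x = -1.
Together with the visible shape, these determine p as stated.

2*x^2 + 2*x*y + 2*y^2 + x - 1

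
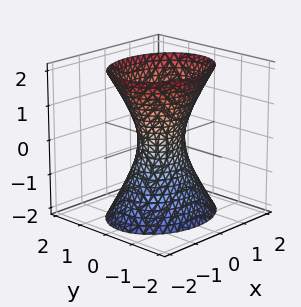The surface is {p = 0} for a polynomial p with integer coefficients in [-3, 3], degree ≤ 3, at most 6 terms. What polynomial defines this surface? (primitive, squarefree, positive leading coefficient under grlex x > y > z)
Degree: one connected sheet with a waist; a quadric, so deg p = 2.
Symmetries: mirror symmetry y ↦ −y ⇒ only even powers of y; mirror symmetry x ↦ −x ⇒ only even powers of x; mirror symmetry z ↦ −z ⇒ only even powers of z.
Against the integer gridlines: it misses every integer gridline on the z-axis.
These observations pin down the coefficients.

2*x^2 + 3*y^2 - z^2 - 1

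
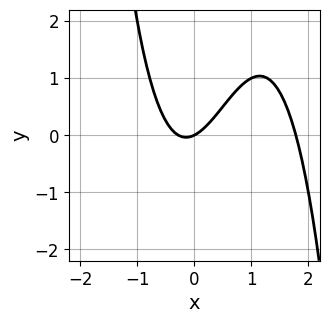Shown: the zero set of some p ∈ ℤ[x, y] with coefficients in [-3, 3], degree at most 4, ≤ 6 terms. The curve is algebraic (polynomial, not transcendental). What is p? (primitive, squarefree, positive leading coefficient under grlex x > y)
2*x^3 - 3*x^2 - x + 2*y

The degree is 3 — the shape is more complex than any degree-2 curve.
Checking where it meets the axes: one x-axis crossing is at x = 0; it meets the y-axis at y = 0 (among the integer gridlines).
Putting this together gives p.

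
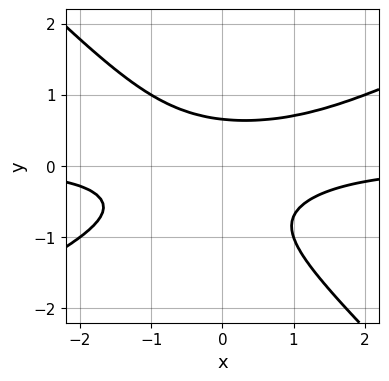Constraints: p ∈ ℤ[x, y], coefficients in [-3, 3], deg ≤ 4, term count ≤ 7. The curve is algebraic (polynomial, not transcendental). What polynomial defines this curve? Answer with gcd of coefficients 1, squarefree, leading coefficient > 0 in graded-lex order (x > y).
1. The degree is 3 — a generic line meets the curve in up to 3 points.
2. Checking where it meets the axes: the curve avoids every integer x-axis point in the box.
3. Fitting integer coefficients to these (and the overall shape) gives p.

x^2*y - x*y^2 - 2*y^3 - y^2 + 1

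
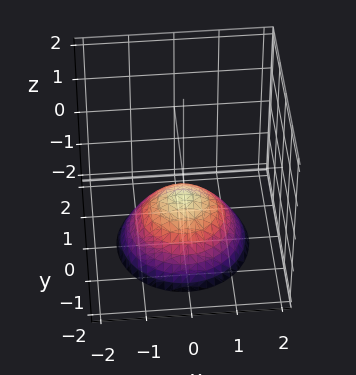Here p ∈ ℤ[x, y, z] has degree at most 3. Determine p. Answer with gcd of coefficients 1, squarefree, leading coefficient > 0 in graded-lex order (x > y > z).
2*x^2 + 2*y^2 + 3*z + 2

First, the degree is 2 — a generic line meets the surface in up to 2 points.
Next, symmetries: the z-axis is an axis of rotation, so x and y enter only as x² + y².
Then, observable constraints: no x-intercept at any integer in the box; the surface avoids every integer y-axis point in the box; a circular section at z = -2 has radius between 1 and 2.
Finally, matching integer coefficients to the picture gives p.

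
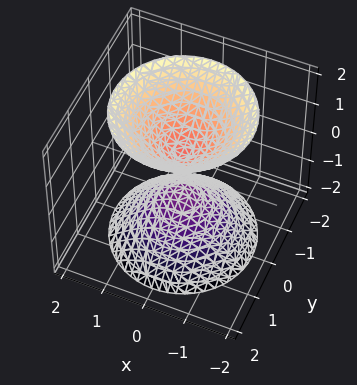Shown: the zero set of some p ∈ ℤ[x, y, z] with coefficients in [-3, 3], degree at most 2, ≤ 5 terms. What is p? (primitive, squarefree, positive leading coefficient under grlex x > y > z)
3*x^2 + 3*y^2 - 2*z^2 + 1

First, there are 2 components. They look like related sheets of one shape, so recover p as a whole.
Then, the degree is 2 — two sheets facing apart; a quadric.
Then, by symmetry, every cross-section ⟂ z is a circle, so x, y appear only via x² + y²; mirror symmetry z ↦ −z ⇒ only even powers of z.
Next, from the visible intercepts: a circular section at z = -1 has radius between 0 and 1; the surface avoids every integer x-axis point in the box; it misses every integer gridline on the y-axis.
Finally, putting this together gives p.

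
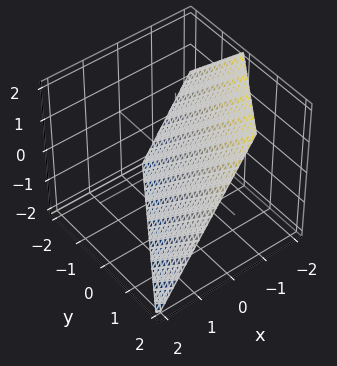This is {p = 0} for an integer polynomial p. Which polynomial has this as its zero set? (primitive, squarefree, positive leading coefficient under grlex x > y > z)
deg p = 1.
From the axis intercepts and sections: it crosses the z-axis at the gridline z = -1; one y-axis crossing is at y = 1.
The integer polynomial consistent with all of this is the stated p.

3*x - 2*y + 2*z + 2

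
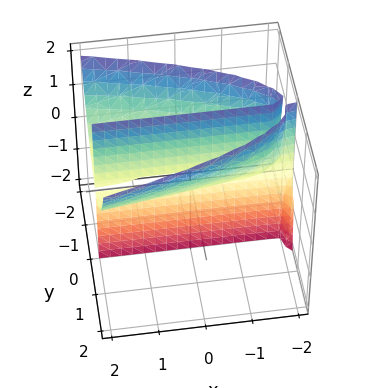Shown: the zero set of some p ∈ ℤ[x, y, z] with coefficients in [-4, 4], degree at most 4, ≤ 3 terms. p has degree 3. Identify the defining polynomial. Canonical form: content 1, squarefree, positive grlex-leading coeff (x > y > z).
1. I count 3 distinct pieces.
2. Degree: no degree-2 surface has this shape, so deg p = 3.
3. Reading off the gridlines: the visible z-axis segment lies entirely on the surface; the visible x-axis segment lies entirely on the surface.
4. Solving for integer coefficients yields p as stated.

x*y*z - 2*y^3 + 2*y*z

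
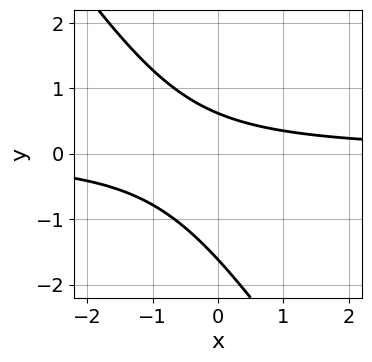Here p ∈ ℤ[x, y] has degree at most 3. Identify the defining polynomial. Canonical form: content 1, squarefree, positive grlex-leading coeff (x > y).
1. Degree: the shape is more complex than any degree-1 curve, so deg p = 2.
2. Observable constraints: it misses every integer gridline on the x-axis.
3. Together with the visible shape, these determine p as stated.

3*x*y + 2*y^2 + 2*y - 2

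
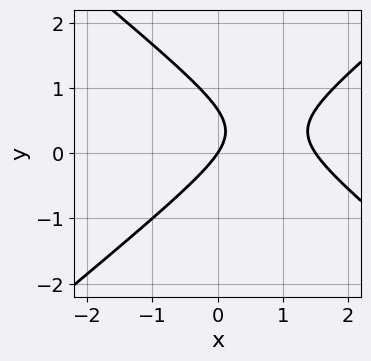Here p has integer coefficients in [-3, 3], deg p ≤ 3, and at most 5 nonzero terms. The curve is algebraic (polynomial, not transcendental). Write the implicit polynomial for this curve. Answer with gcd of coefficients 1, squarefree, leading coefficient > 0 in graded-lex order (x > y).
The degree is 2 — the shape is more complex than any degree-1 curve.
From the axis intercepts and sections: it crosses the y-axis at the gridline y = 0; it crosses the x-axis at the gridline x = 0.
These observations pin down the coefficients.

2*x^2 - 3*y^2 - 3*x + 2*y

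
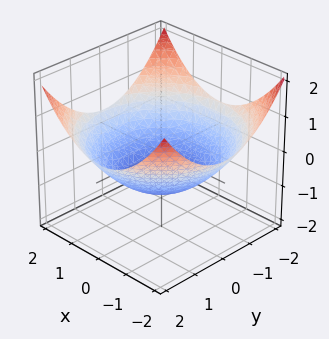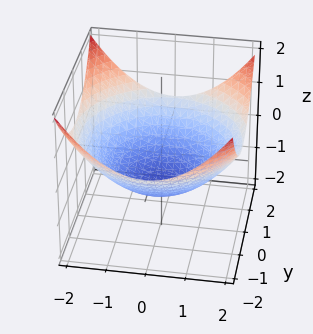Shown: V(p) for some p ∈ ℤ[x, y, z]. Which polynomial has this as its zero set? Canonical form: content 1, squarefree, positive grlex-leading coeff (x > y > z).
x^2 + y^2 - 3*z - 3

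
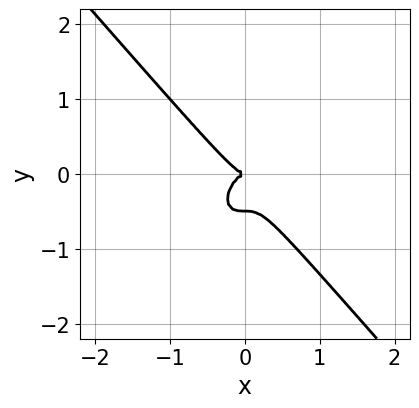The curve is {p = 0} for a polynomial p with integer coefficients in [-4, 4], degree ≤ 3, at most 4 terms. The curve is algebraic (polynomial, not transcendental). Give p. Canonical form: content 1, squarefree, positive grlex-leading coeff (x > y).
deg p = 3. No degree-2 curve has this shape.
Against the integer gridlines: one x-axis crossing is at x = 0; it meets the y-axis at y = 0 (among the integer gridlines).
Solving for integer coefficients yields p as stated.

3*x^3 + 2*y^3 + y^2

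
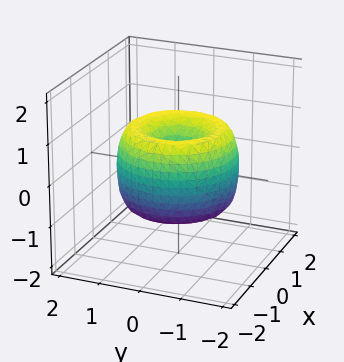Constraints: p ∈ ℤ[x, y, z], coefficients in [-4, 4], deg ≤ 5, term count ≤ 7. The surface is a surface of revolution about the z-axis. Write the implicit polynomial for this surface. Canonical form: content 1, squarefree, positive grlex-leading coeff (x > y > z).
x^4 + 2*x^2*y^2 + y^4 - 2*x^2 - 2*y^2 + z^2

First, deg p = 4. A generic line meets the surface in up to 4 points.
Next, symmetry: every cross-section ⟂ z is a circle, so x, y appear only via x² + y².
Then, observable constraints: a circular section at z = 1 has radius exactly 1; one y-axis crossing is at y = 0; it crosses the z-axis at the gridline z = 0; it meets the x-axis at x = 0 (among the integer gridlines).
Finally, assembling these constraints gives the stated polynomial.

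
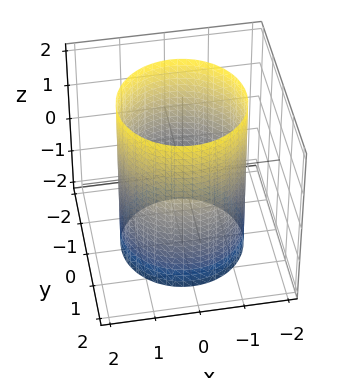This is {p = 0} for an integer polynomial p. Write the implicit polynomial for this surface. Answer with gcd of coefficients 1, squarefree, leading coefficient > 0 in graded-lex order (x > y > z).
deg p = 2. Constant cross-section along one axis; a quadric.
Symmetries: mirror symmetry z ↦ −z ⇒ only even powers of z; rotational symmetry about the z-axis ⇒ p depends on x, y only through x² + y².
Checking where it meets the axes: the surface avoids every integer z-axis point in the box; a circular section at z = 1 has radius between 1 and 2.
Assembling these constraints gives the stated polynomial.

x^2 + y^2 - 2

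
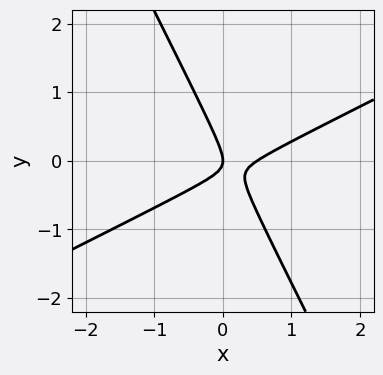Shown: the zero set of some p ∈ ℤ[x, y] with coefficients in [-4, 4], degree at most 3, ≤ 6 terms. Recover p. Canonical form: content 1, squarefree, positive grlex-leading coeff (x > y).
2*x^2 - 3*x*y - 2*y^2 - x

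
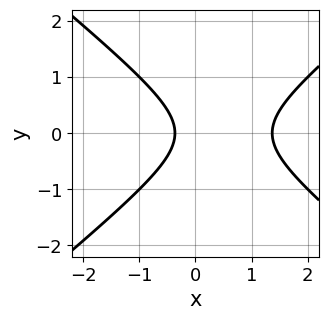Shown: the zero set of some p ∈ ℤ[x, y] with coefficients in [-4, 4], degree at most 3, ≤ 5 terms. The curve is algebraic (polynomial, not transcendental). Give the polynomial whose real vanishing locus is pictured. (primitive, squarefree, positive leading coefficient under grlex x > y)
2*x^2 - 3*y^2 - 2*x - 1

deg p = 2. A generic line meets the curve in up to 2 points.
Symmetries: mirror symmetry y ↦ −y ⇒ only even powers of y.
Checking where it meets the axes: no y-intercept at any integer in the box.
Solving for integer coefficients yields p as stated.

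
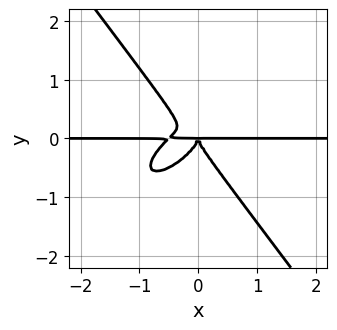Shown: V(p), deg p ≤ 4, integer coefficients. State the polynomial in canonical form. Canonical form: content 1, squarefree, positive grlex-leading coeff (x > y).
2*x^3*y - 2*x^2*y^2 + 2*y^4 + x^2*y

1. Degree: no degree-3 curve has this shape, so deg p = 4.
2. Checking where it meets the axes: every point of the x-axis in the box is on the curve.
3. Together with the visible shape, these determine p as stated.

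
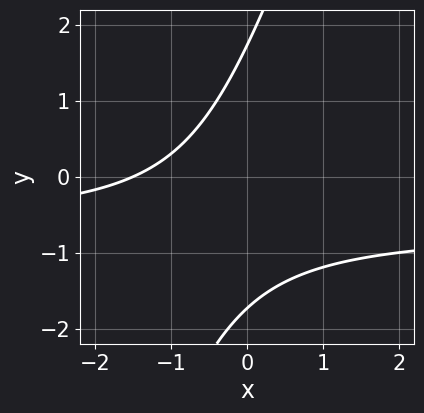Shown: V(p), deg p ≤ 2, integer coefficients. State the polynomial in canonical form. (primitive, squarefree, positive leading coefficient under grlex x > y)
3*x*y - y^2 + 2*x + 3

Degree: no degree-1 curve has this shape, so deg p = 2.
The integer polynomial consistent with all of this is the stated p.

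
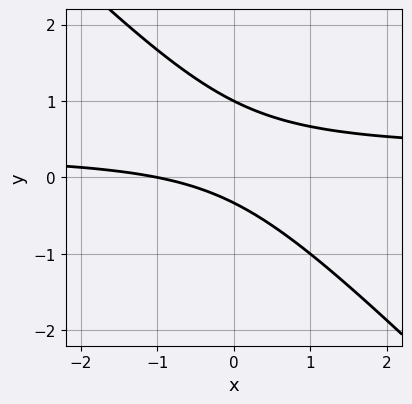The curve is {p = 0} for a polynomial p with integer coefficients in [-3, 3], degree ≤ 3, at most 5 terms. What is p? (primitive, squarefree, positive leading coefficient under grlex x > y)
Degree: the shape is more complex than any degree-1 curve, so deg p = 2.
Against the integer gridlines: one y-axis crossing is at y = 1; it meets the x-axis at x = -1 (among the integer gridlines).
Fitting integer coefficients to these (and the overall shape) gives p.

3*x*y + 3*y^2 - x - 2*y - 1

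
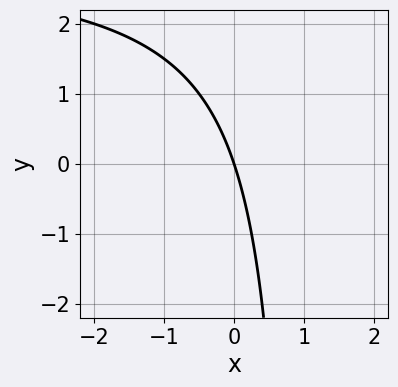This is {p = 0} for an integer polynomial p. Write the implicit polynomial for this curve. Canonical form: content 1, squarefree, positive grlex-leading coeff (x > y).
1. The degree is 2 — a generic line meets the curve in up to 2 points.
2. From the visible intercepts: it crosses the y-axis at the gridline y = 0; it crosses the x-axis at the gridline x = 0.
3. Assembling these constraints gives the stated polynomial.

x*y - 3*x - y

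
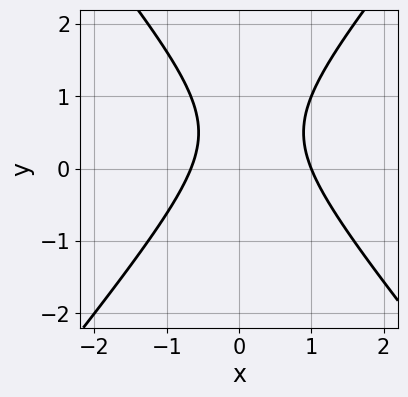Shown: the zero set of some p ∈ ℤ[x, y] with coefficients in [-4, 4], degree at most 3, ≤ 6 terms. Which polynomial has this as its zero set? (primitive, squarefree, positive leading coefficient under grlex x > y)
3*x^2 - 2*y^2 - x + 2*y - 2

1. Degree: a generic line meets the curve in up to 2 points, so deg p = 2.
2. From the visible intercepts: it meets the x-axis at x = 1 (among the integer gridlines); it misses every integer gridline on the y-axis.
3. Matching integer coefficients to the picture gives p.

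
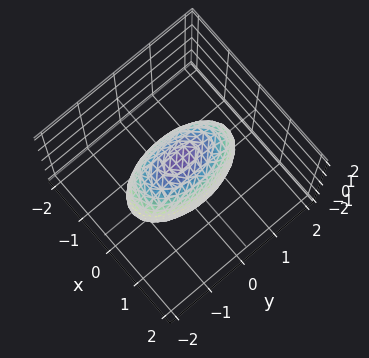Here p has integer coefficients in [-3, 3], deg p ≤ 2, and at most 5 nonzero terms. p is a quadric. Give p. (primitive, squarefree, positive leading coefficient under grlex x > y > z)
First, degree: bounded and convex; a quadric, so deg p = 2.
Next, symmetries: it's symmetric under x → −x, forcing even powers of x; mirror symmetry z ↦ −z ⇒ only even powers of z; it's symmetric under y → −y, forcing even powers of y.
Finally, together with the visible shape, these determine p as stated.

3*x^2 + y^2 + z^2 - 2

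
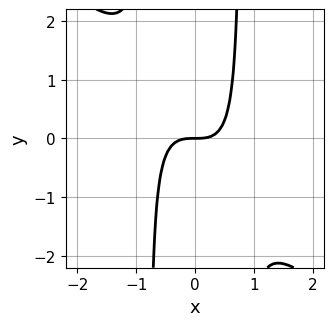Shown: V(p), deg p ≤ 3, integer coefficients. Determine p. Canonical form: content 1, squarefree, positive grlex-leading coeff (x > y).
1. The degree is 3 — the shape is more complex than any degree-2 curve.
2. Against the integer gridlines: it meets the x-axis at x = 0 (among the integer gridlines); it meets the y-axis at y = 0 (among the integer gridlines).
3. Together with the visible shape, these determine p as stated.

3*x^3 + 3*x^2*y - 2*y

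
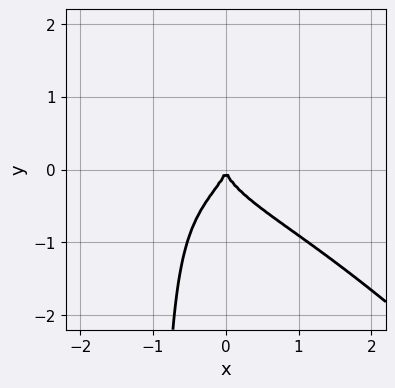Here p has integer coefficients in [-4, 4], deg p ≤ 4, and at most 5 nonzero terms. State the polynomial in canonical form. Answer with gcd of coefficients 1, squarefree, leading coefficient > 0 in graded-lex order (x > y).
3*x^2*y^2 + 3*x*y^3 + 3*y^3 + 2*x^2

(a) The degree is 4 — no degree-3 curve has this shape.
(b) Against the integer gridlines: one x-axis crossing is at x = 0; it meets the y-axis at y = 0 (among the integer gridlines).
(c) These observations pin down the coefficients.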